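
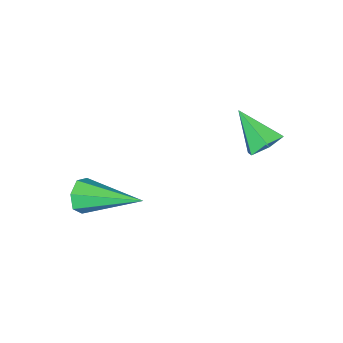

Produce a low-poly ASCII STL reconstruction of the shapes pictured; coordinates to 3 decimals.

solid 
facet normal 0.198 -0.931 -0.305
outer loop
vertex 2.466 -0.383 -1.341
vertex 2.163 -0.616 -0.827
vertex 1.922 -0.478 -1.404
endloop
endfacet
facet normal -0.000 0.553 -0.833
outer loop
vertex 2.466 -0.383 -1.341
vertex 1.922 -0.478 -1.404
vertex 1.737 1.376 -0.173
endloop
endfacet
facet normal 0.200 -0.931 -0.306
outer loop
vertex 1.922 -0.478 -1.404
vertex 2.163 -0.616 -0.827
vertex 1.56 -0.678 -1.033
endloop
endfacet
facet normal -0.759 0.306 -0.575
outer loop
vertex 1.922 -0.478 -1.404
vertex 1.56 -0.678 -1.033
vertex 1.737 1.376 -0.173
endloop
endfacet
facet normal 0.200 -0.931 -0.306
outer loop
vertex 1.56 -0.678 -1.033
vertex 2.163 -0.616 -0.827
vertex 1.652 -0.831 -0.507
endloop
endfacet
facet normal -0.984 0.011 0.175
outer loop
vertex 1.56 -0.678 -1.033
vertex 1.652 -0.831 -0.507
vertex 1.737 1.376 -0.173
endloop
endfacet
facet normal 0.200 -0.931 -0.306
outer loop
vertex 1.652 -0.831 -0.507
vertex 2.163 -0.616 -0.827
vertex 2.129 -0.822 -0.222
endloop
endfacet
facet normal -0.508 -0.110 0.854
outer loop
vertex 1.652 -0.831 -0.507
vertex 2.129 -0.822 -0.222
vertex 1.737 1.376 -0.173
endloop
endfacet
facet normal 0.198 -0.931 -0.306
outer loop
vertex 2.129 -0.822 -0.222
vertex 2.163 -0.616 -0.827
vertex 2.631 -0.659 -0.393
endloop
endfacet
facet normal 0.312 0.035 0.949
outer loop
vertex 2.129 -0.822 -0.222
vertex 2.631 -0.659 -0.393
vertex 1.737 1.376 -0.173
endloop
endfacet
facet normal 0.199 -0.931 -0.307
outer loop
vertex 2.631 -0.659 -0.393
vertex 2.163 -0.616 -0.827
vertex 2.781 -0.463 -0.891
endloop
endfacet
facet normal 0.858 0.335 0.390
outer loop
vertex 2.631 -0.659 -0.393
vertex 2.781 -0.463 -0.891
vertex 1.737 1.376 -0.173
endloop
endfacet
facet normal 0.199 -0.931 -0.305
outer loop
vertex 2.781 -0.463 -0.891
vertex 2.163 -0.616 -0.827
vertex 2.466 -0.383 -1.341
endloop
endfacet
facet normal 0.719 0.566 -0.403
outer loop
vertex 2.781 -0.463 -0.891
vertex 2.466 -0.383 -1.341
vertex 1.737 1.376 -0.173
endloop
endfacet
facet normal 0.036 0.718 -0.695
outer loop
vertex -0.779 4.073 2.079
vertex -1.144 3.7 1.675
vertex -1.437 4.119 2.092
endloop
endfacet
facet normal 0.045 0.383 0.923
outer loop
vertex -0.779 4.073 2.079
vertex -1.437 4.119 2.092
vertex -1.196 2.66 2.685
endloop
endfacet
facet normal 0.036 0.718 -0.695
outer loop
vertex -1.437 4.119 2.092
vertex -1.144 3.7 1.675
vertex -1.802 3.746 1.688
endloop
endfacet
facet normal -0.788 0.116 0.605
outer loop
vertex -1.437 4.119 2.092
vertex -1.802 3.746 1.688
vertex -1.196 2.66 2.685
endloop
endfacet
facet normal 0.036 0.716 -0.697
outer loop
vertex -1.802 3.746 1.688
vertex -1.144 3.7 1.675
vertex -1.509 3.326 1.272
endloop
endfacet
facet normal -0.846 -0.529 -0.062
outer loop
vertex -1.802 3.746 1.688
vertex -1.509 3.326 1.272
vertex -1.196 2.66 2.685
endloop
endfacet
facet normal 0.036 0.716 -0.697
outer loop
vertex -1.509 3.326 1.272
vertex -1.144 3.7 1.675
vertex -0.85 3.28 1.259
endloop
endfacet
facet normal -0.072 -0.908 -0.412
outer loop
vertex -1.509 3.326 1.272
vertex -0.85 3.28 1.259
vertex -1.196 2.66 2.685
endloop
endfacet
facet normal 0.036 0.716 -0.697
outer loop
vertex -0.85 3.28 1.259
vertex -1.144 3.7 1.675
vertex -0.485 3.654 1.662
endloop
endfacet
facet normal 0.761 -0.642 -0.094
outer loop
vertex -0.85 3.28 1.259
vertex -0.485 3.654 1.662
vertex -1.196 2.66 2.685
endloop
endfacet
facet normal 0.036 0.718 -0.695
outer loop
vertex -0.485 3.654 1.662
vertex -1.144 3.7 1.675
vertex -0.779 4.073 2.079
endloop
endfacet
facet normal 0.819 0.004 0.573
outer loop
vertex -0.485 3.654 1.662
vertex -0.779 4.073 2.079
vertex -1.196 2.66 2.685
endloop
endfacet

endsolid


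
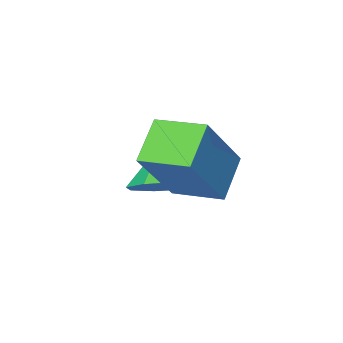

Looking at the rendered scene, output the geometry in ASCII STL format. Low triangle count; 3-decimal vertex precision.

solid 
facet normal 0.321 0.609 -0.725
outer loop
vertex 3.141 -2.991 0.354
vertex 2.618 -2.294 0.708
vertex 3.498 -2.599 0.841
endloop
endfacet
facet normal 0.493 -0.818 0.297
outer loop
vertex 3.141 -2.991 0.354
vertex 3.498 -2.599 0.841
vertex 2.202 -3.086 1.652
endloop
endfacet
facet normal 0.321 0.609 -0.725
outer loop
vertex 3.498 -2.599 0.841
vertex 2.618 -2.294 0.708
vertex 3.339 -2.028 1.25
endloop
endfacet
facet normal 0.588 -0.356 0.726
outer loop
vertex 3.498 -2.599 0.841
vertex 3.339 -2.028 1.25
vertex 2.202 -3.086 1.652
endloop
endfacet
facet normal 0.321 0.609 -0.725
outer loop
vertex 3.339 -2.028 1.25
vertex 2.618 -2.294 0.708
vertex 2.758 -1.614 1.341
endloop
endfacet
facet normal 0.234 0.116 0.965
outer loop
vertex 3.339 -2.028 1.25
vertex 2.758 -1.614 1.341
vertex 2.202 -3.086 1.652
endloop
endfacet
facet normal 0.320 0.609 -0.725
outer loop
vertex 2.758 -1.614 1.341
vertex 2.618 -2.294 0.708
vertex 2.095 -1.598 1.062
endloop
endfacet
facet normal -0.361 0.321 0.876
outer loop
vertex 2.758 -1.614 1.341
vertex 2.095 -1.598 1.062
vertex 2.202 -3.086 1.652
endloop
endfacet
facet normal 0.320 0.609 -0.726
outer loop
vertex 2.095 -1.598 1.062
vertex 2.618 -2.294 0.708
vertex 1.739 -1.99 0.576
endloop
endfacet
facet normal -0.849 0.141 0.509
outer loop
vertex 2.095 -1.598 1.062
vertex 1.739 -1.99 0.576
vertex 2.202 -3.086 1.652
endloop
endfacet
facet normal 0.320 0.609 -0.726
outer loop
vertex 1.739 -1.99 0.576
vertex 2.618 -2.294 0.708
vertex 1.897 -2.56 0.167
endloop
endfacet
facet normal -0.944 -0.320 0.081
outer loop
vertex 1.739 -1.99 0.576
vertex 1.897 -2.56 0.167
vertex 2.202 -3.086 1.652
endloop
endfacet
facet normal 0.320 0.609 -0.726
outer loop
vertex 1.897 -2.56 0.167
vertex 2.618 -2.294 0.708
vertex 2.478 -2.975 0.075
endloop
endfacet
facet normal -0.590 -0.791 -0.159
outer loop
vertex 1.897 -2.56 0.167
vertex 2.478 -2.975 0.075
vertex 2.202 -3.086 1.652
endloop
endfacet
facet normal 0.320 0.609 -0.726
outer loop
vertex 2.478 -2.975 0.075
vertex 2.618 -2.294 0.708
vertex 3.141 -2.991 0.354
endloop
endfacet
facet normal 0.005 -0.998 -0.069
outer loop
vertex 2.478 -2.975 0.075
vertex 3.141 -2.991 0.354
vertex 2.202 -3.086 1.652
endloop
endfacet
facet normal -0.506 0.846 0.166
outer loop
vertex 1.439 -0.741 2.231
vertex 2.607 -0.395 4.027
vertex 2.328 -0.07 1.524
endloop
endfacet
facet normal -0.538 -0.160 -0.828
outer loop
vertex 3.033 -1.245 1.293
vertex 1.439 -0.741 2.231
vertex 2.328 -0.07 1.524
endloop
endfacet
facet normal -0.507 0.846 0.166
outer loop
vertex 2.328 -0.07 1.524
vertex 2.607 -0.395 4.027
vertex 3.496 0.277 3.32
endloop
endfacet
facet normal 0.673 0.509 -0.536
outer loop
vertex 3.496 0.277 3.32
vertex 3.033 -1.245 1.293
vertex 2.328 -0.07 1.524
endloop
endfacet
facet normal -0.673 -0.509 0.536
outer loop
vertex 1.439 -0.741 2.231
vertex 3.312 -1.57 3.796
vertex 2.607 -0.395 4.027
endloop
endfacet
facet normal -0.538 -0.160 -0.828
outer loop
vertex 2.144 -1.917 2.0
vertex 1.439 -0.741 2.231
vertex 3.033 -1.245 1.293
endloop
endfacet
facet normal -0.673 -0.509 0.536
outer loop
vertex 2.144 -1.917 2.0
vertex 3.312 -1.57 3.796
vertex 1.439 -0.741 2.231
endloop
endfacet
facet normal 0.538 0.160 0.828
outer loop
vertex 2.607 -0.395 4.027
vertex 3.312 -1.57 3.796
vertex 3.496 0.277 3.32
endloop
endfacet
facet normal 0.673 0.509 -0.536
outer loop
vertex 4.201 -0.899 3.089
vertex 3.033 -1.245 1.293
vertex 3.496 0.277 3.32
endloop
endfacet
facet normal 0.538 0.160 0.828
outer loop
vertex 3.496 0.277 3.32
vertex 3.312 -1.57 3.796
vertex 4.201 -0.899 3.089
endloop
endfacet
facet normal 0.507 -0.846 -0.167
outer loop
vertex 4.201 -0.899 3.089
vertex 2.144 -1.917 2.0
vertex 3.033 -1.245 1.293
endloop
endfacet
facet normal 0.507 -0.846 -0.166
outer loop
vertex 3.312 -1.57 3.796
vertex 2.144 -1.917 2.0
vertex 4.201 -0.899 3.089
endloop
endfacet

endsolid


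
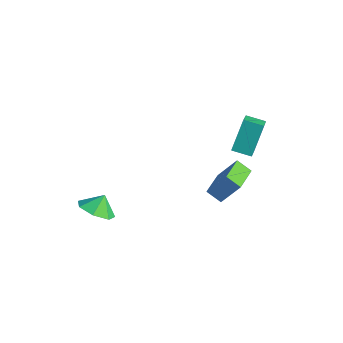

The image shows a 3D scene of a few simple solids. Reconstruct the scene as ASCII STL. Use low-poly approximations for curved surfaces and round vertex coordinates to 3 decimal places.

solid 
facet normal -0.838 -0.507 0.200
outer loop
vertex 1.027 2.141 2.749
vertex 0.104 3.258 1.714
vertex 1.347 1.024 1.258
endloop
endfacet
facet normal 0.518 -0.627 0.581
outer loop
vertex 2.236 1.562 1.046
vertex 1.027 2.141 2.749
vertex 1.347 1.024 1.258
endloop
endfacet
facet normal -0.838 -0.507 0.199
outer loop
vertex 1.347 1.024 1.258
vertex 0.104 3.258 1.714
vertex 0.425 2.141 0.223
endloop
endfacet
facet normal 0.170 -0.591 -0.789
outer loop
vertex 0.425 2.141 0.223
vertex 2.236 1.562 1.046
vertex 1.347 1.024 1.258
endloop
endfacet
facet normal -0.169 0.591 0.789
outer loop
vertex 1.027 2.141 2.749
vertex 0.993 3.796 1.502
vertex 0.104 3.258 1.714
endloop
endfacet
facet normal 0.519 -0.627 0.581
outer loop
vertex 1.915 2.679 2.537
vertex 1.027 2.141 2.749
vertex 2.236 1.562 1.046
endloop
endfacet
facet normal -0.170 0.591 0.789
outer loop
vertex 1.915 2.679 2.537
vertex 0.993 3.796 1.502
vertex 1.027 2.141 2.749
endloop
endfacet
facet normal -0.518 0.627 -0.581
outer loop
vertex 0.104 3.258 1.714
vertex 0.993 3.796 1.502
vertex 0.425 2.141 0.223
endloop
endfacet
facet normal 0.170 -0.591 -0.789
outer loop
vertex 1.313 2.679 0.011
vertex 2.236 1.562 1.046
vertex 0.425 2.141 0.223
endloop
endfacet
facet normal -0.519 0.627 -0.581
outer loop
vertex 0.425 2.141 0.223
vertex 0.993 3.796 1.502
vertex 1.313 2.679 0.011
endloop
endfacet
facet normal 0.838 0.508 -0.200
outer loop
vertex 1.313 2.679 0.011
vertex 1.915 2.679 2.537
vertex 2.236 1.562 1.046
endloop
endfacet
facet normal 0.838 0.507 -0.200
outer loop
vertex 0.993 3.796 1.502
vertex 1.915 2.679 2.537
vertex 1.313 2.679 0.011
endloop
endfacet
facet normal 0.017 -0.610 -0.792
outer loop
vertex -2.678 -3.179 -4.49
vertex -3.421 -3.807 -4.022
vertex -3.57 -2.961 -4.677
endloop
endfacet
facet normal 0.212 0.970 0.120
outer loop
vertex -2.678 -3.179 -4.49
vertex -3.57 -2.961 -4.677
vertex -3.439 -3.173 -3.198
endloop
endfacet
facet normal 0.017 -0.610 -0.792
outer loop
vertex -3.57 -2.961 -4.677
vertex -3.421 -3.807 -4.022
vertex -4.35 -3.381 -4.37
endloop
endfacet
facet normal -0.416 0.894 0.165
outer loop
vertex -3.57 -2.961 -4.677
vertex -4.35 -3.381 -4.37
vertex -3.439 -3.173 -3.198
endloop
endfacet
facet normal 0.017 -0.610 -0.792
outer loop
vertex -4.35 -3.381 -4.37
vertex -3.421 -3.807 -4.022
vertex -4.431 -4.121 -3.802
endloop
endfacet
facet normal -0.739 0.459 0.493
outer loop
vertex -4.35 -3.381 -4.37
vertex -4.431 -4.121 -3.802
vertex -3.439 -3.173 -3.198
endloop
endfacet
facet normal 0.017 -0.610 -0.792
outer loop
vertex -4.431 -4.121 -3.802
vertex -3.421 -3.807 -4.022
vertex -3.751 -4.626 -3.399
endloop
endfacet
facet normal -0.514 -0.008 0.858
outer loop
vertex -4.431 -4.121 -3.802
vertex -3.751 -4.626 -3.399
vertex -3.439 -3.173 -3.198
endloop
endfacet
facet normal 0.018 -0.610 -0.792
outer loop
vertex -3.751 -4.626 -3.399
vertex -3.421 -3.807 -4.022
vertex -2.823 -4.513 -3.465
endloop
endfacet
facet normal 0.089 -0.155 0.984
outer loop
vertex -3.751 -4.626 -3.399
vertex -2.823 -4.513 -3.465
vertex -3.439 -3.173 -3.198
endloop
endfacet
facet normal 0.017 -0.610 -0.792
outer loop
vertex -2.823 -4.513 -3.465
vertex -3.421 -3.807 -4.022
vertex -2.345 -3.869 -3.951
endloop
endfacet
facet normal 0.616 0.129 0.777
outer loop
vertex -2.823 -4.513 -3.465
vertex -2.345 -3.869 -3.951
vertex -3.439 -3.173 -3.198
endloop
endfacet
facet normal 0.017 -0.610 -0.792
outer loop
vertex -2.345 -3.869 -3.951
vertex -3.421 -3.807 -4.022
vertex -2.678 -3.179 -4.49
endloop
endfacet
facet normal 0.671 0.630 0.392
outer loop
vertex -2.345 -3.869 -3.951
vertex -2.678 -3.179 -4.49
vertex -3.439 -3.173 -3.198
endloop
endfacet
facet normal -0.785 -0.301 0.541
outer loop
vertex 1.08 0.968 -1.115
vertex 0.372 2.444 -1.321
vertex 0.294 0.387 -2.579
endloop
endfacet
facet normal 0.429 -0.895 0.125
outer loop
vertex 1.048 0.676 -3.099
vertex 1.08 0.968 -1.115
vertex 0.294 0.387 -2.579
endloop
endfacet
facet normal -0.785 -0.301 0.541
outer loop
vertex 0.294 0.387 -2.579
vertex 0.372 2.444 -1.321
vertex -0.414 1.863 -2.785
endloop
endfacet
facet normal -0.447 -0.330 -0.831
outer loop
vertex -0.414 1.863 -2.785
vertex 1.048 0.676 -3.099
vertex 0.294 0.387 -2.579
endloop
endfacet
facet normal 0.447 0.330 0.831
outer loop
vertex 1.08 0.968 -1.115
vertex 1.126 2.733 -1.841
vertex 0.372 2.444 -1.321
endloop
endfacet
facet normal 0.429 -0.895 0.125
outer loop
vertex 1.834 1.257 -1.635
vertex 1.08 0.968 -1.115
vertex 1.048 0.676 -3.099
endloop
endfacet
facet normal 0.447 0.330 0.831
outer loop
vertex 1.834 1.257 -1.635
vertex 1.126 2.733 -1.841
vertex 1.08 0.968 -1.115
endloop
endfacet
facet normal -0.429 0.895 -0.125
outer loop
vertex 0.372 2.444 -1.321
vertex 1.126 2.733 -1.841
vertex -0.414 1.863 -2.785
endloop
endfacet
facet normal -0.447 -0.330 -0.831
outer loop
vertex 0.34 2.152 -3.305
vertex 1.048 0.676 -3.099
vertex -0.414 1.863 -2.785
endloop
endfacet
facet normal -0.429 0.895 -0.125
outer loop
vertex -0.414 1.863 -2.785
vertex 1.126 2.733 -1.841
vertex 0.34 2.152 -3.305
endloop
endfacet
facet normal 0.785 0.301 -0.541
outer loop
vertex 0.34 2.152 -3.305
vertex 1.834 1.257 -1.635
vertex 1.048 0.676 -3.099
endloop
endfacet
facet normal 0.785 0.301 -0.541
outer loop
vertex 1.126 2.733 -1.841
vertex 1.834 1.257 -1.635
vertex 0.34 2.152 -3.305
endloop
endfacet

endsolid


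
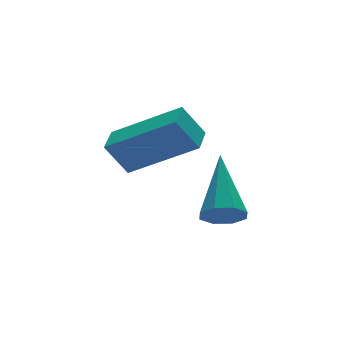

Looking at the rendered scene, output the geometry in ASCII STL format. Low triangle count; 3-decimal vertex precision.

solid 
facet normal -0.370 -0.713 -0.595
outer loop
vertex 1.392 -4.328 0.556
vertex 0.945 -3.931 0.358
vertex 1.528 -4.075 0.168
endloop
endfacet
facet normal 0.951 -0.261 0.163
outer loop
vertex 1.392 -4.328 0.556
vertex 1.528 -4.075 0.168
vertex 1.735 -2.409 1.622
endloop
endfacet
facet normal -0.370 -0.716 -0.592
outer loop
vertex 1.528 -4.075 0.168
vertex 0.945 -3.931 0.358
vertex 1.321 -3.739 -0.109
endloop
endfacet
facet normal 0.892 0.229 -0.389
outer loop
vertex 1.528 -4.075 0.168
vertex 1.321 -3.739 -0.109
vertex 1.735 -2.409 1.622
endloop
endfacet
facet normal -0.372 -0.714 -0.593
outer loop
vertex 1.321 -3.739 -0.109
vertex 0.945 -3.931 0.358
vertex 0.894 -3.514 -0.112
endloop
endfacet
facet normal 0.369 0.692 -0.620
outer loop
vertex 1.321 -3.739 -0.109
vertex 0.894 -3.514 -0.112
vertex 1.735 -2.409 1.622
endloop
endfacet
facet normal -0.372 -0.714 -0.593
outer loop
vertex 0.894 -3.514 -0.112
vertex 0.945 -3.931 0.358
vertex 0.497 -3.534 0.161
endloop
endfacet
facet normal -0.316 0.862 -0.396
outer loop
vertex 0.894 -3.514 -0.112
vertex 0.497 -3.534 0.161
vertex 1.735 -2.409 1.622
endloop
endfacet
facet normal -0.372 -0.714 -0.593
outer loop
vertex 0.497 -3.534 0.161
vertex 0.945 -3.931 0.358
vertex 0.362 -3.786 0.549
endloop
endfacet
facet normal -0.756 0.637 0.150
outer loop
vertex 0.497 -3.534 0.161
vertex 0.362 -3.786 0.549
vertex 1.735 -2.409 1.622
endloop
endfacet
facet normal -0.372 -0.714 -0.594
outer loop
vertex 0.362 -3.786 0.549
vertex 0.945 -3.931 0.358
vertex 0.568 -4.123 0.825
endloop
endfacet
facet normal -0.697 0.148 0.701
outer loop
vertex 0.362 -3.786 0.549
vertex 0.568 -4.123 0.825
vertex 1.735 -2.409 1.622
endloop
endfacet
facet normal -0.371 -0.715 -0.593
outer loop
vertex 0.568 -4.123 0.825
vertex 0.945 -3.931 0.358
vertex 0.995 -4.347 0.828
endloop
endfacet
facet normal -0.172 -0.316 0.933
outer loop
vertex 0.568 -4.123 0.825
vertex 0.995 -4.347 0.828
vertex 1.735 -2.409 1.622
endloop
endfacet
facet normal -0.372 -0.714 -0.593
outer loop
vertex 0.995 -4.347 0.828
vertex 0.945 -3.931 0.358
vertex 1.392 -4.328 0.556
endloop
endfacet
facet normal 0.510 -0.486 0.710
outer loop
vertex 0.995 -4.347 0.828
vertex 1.392 -4.328 0.556
vertex 1.735 -2.409 1.622
endloop
endfacet
facet normal -0.610 0.597 -0.520
outer loop
vertex -1.624 -2.58 2.782
vertex -1.088 -1.93 2.899
vertex -1.115 -2.838 1.889
endloop
endfacet
facet normal -0.629 -0.765 -0.138
outer loop
vertex 0.168 -4.09 2.981
vertex -1.624 -2.58 2.782
vertex -1.115 -2.838 1.889
endloop
endfacet
facet normal -0.612 0.596 -0.520
outer loop
vertex -1.115 -2.838 1.889
vertex -1.088 -1.93 2.899
vertex -0.58 -2.188 2.005
endloop
endfacet
facet normal 0.479 -0.244 -0.843
outer loop
vertex -0.58 -2.188 2.005
vertex 0.168 -4.09 2.981
vertex -1.115 -2.838 1.889
endloop
endfacet
facet normal -0.480 0.244 0.843
outer loop
vertex -1.624 -2.58 2.782
vertex 0.195 -3.182 3.991
vertex -1.088 -1.93 2.899
endloop
endfacet
facet normal -0.629 -0.765 -0.137
outer loop
vertex -0.34 -3.832 3.875
vertex -1.624 -2.58 2.782
vertex 0.168 -4.09 2.981
endloop
endfacet
facet normal -0.479 0.244 0.843
outer loop
vertex -0.34 -3.832 3.875
vertex 0.195 -3.182 3.991
vertex -1.624 -2.58 2.782
endloop
endfacet
facet normal 0.630 0.765 0.137
outer loop
vertex -1.088 -1.93 2.899
vertex 0.195 -3.182 3.991
vertex -0.58 -2.188 2.005
endloop
endfacet
facet normal 0.480 -0.244 -0.843
outer loop
vertex 0.704 -3.44 3.098
vertex 0.168 -4.09 2.981
vertex -0.58 -2.188 2.005
endloop
endfacet
facet normal 0.629 0.765 0.137
outer loop
vertex -0.58 -2.188 2.005
vertex 0.195 -3.182 3.991
vertex 0.704 -3.44 3.098
endloop
endfacet
facet normal 0.611 -0.597 0.520
outer loop
vertex 0.704 -3.44 3.098
vertex -0.34 -3.832 3.875
vertex 0.168 -4.09 2.981
endloop
endfacet
facet normal 0.611 -0.596 0.521
outer loop
vertex 0.195 -3.182 3.991
vertex -0.34 -3.832 3.875
vertex 0.704 -3.44 3.098
endloop
endfacet

endsolid


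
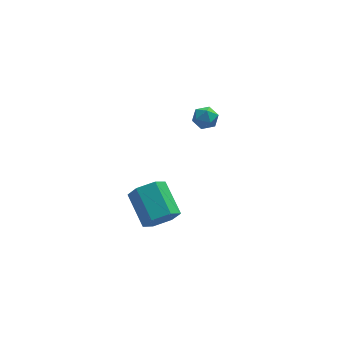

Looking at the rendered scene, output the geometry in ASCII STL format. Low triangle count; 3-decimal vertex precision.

solid 
facet normal -0.744 0.668 -0.011
outer loop
vertex 2.638 3.337 2.676
vertex 2.162 2.806 2.62
vertex 2.363 3.04 3.265
endloop
endfacet
facet normal -0.191 0.909 0.370
outer loop
vertex 2.638 3.337 2.676
vertex 2.363 3.04 3.265
vertex 3.06 3.198 3.236
endloop
endfacet
facet normal 0.381 0.923 -0.058
outer loop
vertex 2.638 3.337 2.676
vertex 3.06 3.198 3.236
vertex 3.29 3.061 2.573
endloop
endfacet
facet normal 0.181 0.689 -0.702
outer loop
vertex 2.638 3.337 2.676
vertex 3.29 3.061 2.573
vertex 2.735 2.819 2.193
endloop
endfacet
facet normal -0.514 0.532 -0.673
outer loop
vertex 2.638 3.337 2.676
vertex 2.735 2.819 2.193
vertex 2.162 2.806 2.62
endloop
endfacet
facet normal -0.063 0.444 0.894
outer loop
vertex 3.06 3.198 3.236
vertex 2.363 3.04 3.265
vertex 2.845 2.581 3.527
endloop
endfacet
facet normal -0.959 0.053 0.280
outer loop
vertex 2.363 3.04 3.265
vertex 2.162 2.806 2.62
vertex 2.29 2.339 3.147
endloop
endfacet
facet normal -0.586 -0.169 -0.792
outer loop
vertex 2.162 2.806 2.62
vertex 2.735 2.819 2.193
vertex 2.52 2.202 2.484
endloop
endfacet
facet normal 0.537 0.085 -0.839
outer loop
vertex 2.735 2.819 2.193
vertex 3.29 3.061 2.573
vertex 3.217 2.36 2.455
endloop
endfacet
facet normal 0.862 0.465 0.203
outer loop
vertex 3.29 3.061 2.573
vertex 3.06 3.198 3.236
vertex 3.418 2.594 3.1
endloop
endfacet
facet normal -0.181 -0.689 0.702
outer loop
vertex 2.942 2.063 3.044
vertex 2.845 2.581 3.527
vertex 2.29 2.339 3.147
endloop
endfacet
facet normal -0.381 -0.923 0.058
outer loop
vertex 2.942 2.063 3.044
vertex 2.29 2.339 3.147
vertex 2.52 2.202 2.484
endloop
endfacet
facet normal 0.191 -0.909 -0.370
outer loop
vertex 2.942 2.063 3.044
vertex 2.52 2.202 2.484
vertex 3.217 2.36 2.455
endloop
endfacet
facet normal 0.744 -0.668 0.011
outer loop
vertex 2.942 2.063 3.044
vertex 3.217 2.36 2.455
vertex 3.418 2.594 3.1
endloop
endfacet
facet normal 0.514 -0.532 0.673
outer loop
vertex 2.942 2.063 3.044
vertex 3.418 2.594 3.1
vertex 2.845 2.581 3.527
endloop
endfacet
facet normal -0.537 -0.085 0.839
outer loop
vertex 2.29 2.339 3.147
vertex 2.845 2.581 3.527
vertex 2.363 3.04 3.265
endloop
endfacet
facet normal -0.862 -0.465 -0.203
outer loop
vertex 2.52 2.202 2.484
vertex 2.29 2.339 3.147
vertex 2.162 2.806 2.62
endloop
endfacet
facet normal 0.063 -0.444 -0.894
outer loop
vertex 3.217 2.36 2.455
vertex 2.52 2.202 2.484
vertex 2.735 2.819 2.193
endloop
endfacet
facet normal 0.959 -0.053 -0.280
outer loop
vertex 3.418 2.594 3.1
vertex 3.217 2.36 2.455
vertex 3.29 3.061 2.573
endloop
endfacet
facet normal 0.586 0.169 0.792
outer loop
vertex 2.845 2.581 3.527
vertex 3.418 2.594 3.1
vertex 3.06 3.198 3.236
endloop
endfacet
facet normal 0.264 -0.837 -0.479
outer loop
vertex 0.13 -4.364 2.777
vertex -0.232 -4.027 1.989
vertex 0.66 -3.865 2.198
endloop
endfacet
facet normal 0.778 -0.109 0.619
outer loop
vertex 0.13 -4.364 2.777
vertex 0.66 -3.865 2.198
vertex -0.366 -2.79 3.678
endloop
endfacet
facet normal 0.778 -0.109 0.619
outer loop
vertex -0.366 -2.79 3.678
vertex 0.66 -3.865 2.198
vertex 0.164 -2.291 3.099
endloop
endfacet
facet normal -0.264 0.837 0.480
outer loop
vertex -0.366 -2.79 3.678
vertex 0.164 -2.291 3.099
vertex -0.728 -2.453 2.891
endloop
endfacet
facet normal 0.264 -0.837 -0.479
outer loop
vertex 0.66 -3.865 2.198
vertex -0.232 -4.027 1.989
vertex 0.298 -3.528 1.41
endloop
endfacet
facet normal 0.883 0.410 -0.230
outer loop
vertex 0.66 -3.865 2.198
vertex 0.298 -3.528 1.41
vertex 0.164 -2.291 3.099
endloop
endfacet
facet normal 0.882 0.411 -0.231
outer loop
vertex 0.164 -2.291 3.099
vertex 0.298 -3.528 1.41
vertex -0.199 -1.954 2.311
endloop
endfacet
facet normal -0.264 0.837 0.479
outer loop
vertex 0.164 -2.291 3.099
vertex -0.199 -1.954 2.311
vertex -0.728 -2.453 2.891
endloop
endfacet
facet normal 0.264 -0.837 -0.480
outer loop
vertex 0.298 -3.528 1.41
vertex -0.232 -4.027 1.989
vertex -0.594 -3.69 1.202
endloop
endfacet
facet normal 0.104 0.519 -0.849
outer loop
vertex 0.298 -3.528 1.41
vertex -0.594 -3.69 1.202
vertex -0.199 -1.954 2.311
endloop
endfacet
facet normal 0.104 0.519 -0.849
outer loop
vertex -0.199 -1.954 2.311
vertex -0.594 -3.69 1.202
vertex -1.09 -2.116 2.103
endloop
endfacet
facet normal -0.264 0.837 0.479
outer loop
vertex -0.199 -1.954 2.311
vertex -1.09 -2.116 2.103
vertex -0.728 -2.453 2.891
endloop
endfacet
facet normal 0.264 -0.837 -0.480
outer loop
vertex -0.594 -3.69 1.202
vertex -0.232 -4.027 1.989
vertex -1.124 -4.189 1.781
endloop
endfacet
facet normal -0.778 0.109 -0.619
outer loop
vertex -0.594 -3.69 1.202
vertex -1.124 -4.189 1.781
vertex -1.09 -2.116 2.103
endloop
endfacet
facet normal -0.778 0.109 -0.619
outer loop
vertex -1.09 -2.116 2.103
vertex -1.124 -4.189 1.781
vertex -1.62 -2.615 2.682
endloop
endfacet
facet normal -0.264 0.837 0.479
outer loop
vertex -1.09 -2.116 2.103
vertex -1.62 -2.615 2.682
vertex -0.728 -2.453 2.891
endloop
endfacet
facet normal 0.264 -0.837 -0.479
outer loop
vertex -1.124 -4.189 1.781
vertex -0.232 -4.027 1.989
vertex -0.761 -4.526 2.569
endloop
endfacet
facet normal -0.882 -0.410 0.231
outer loop
vertex -1.124 -4.189 1.781
vertex -0.761 -4.526 2.569
vertex -1.62 -2.615 2.682
endloop
endfacet
facet normal -0.882 -0.410 0.230
outer loop
vertex -1.62 -2.615 2.682
vertex -0.761 -4.526 2.569
vertex -1.258 -2.952 3.47
endloop
endfacet
facet normal -0.264 0.837 0.479
outer loop
vertex -1.62 -2.615 2.682
vertex -1.258 -2.952 3.47
vertex -0.728 -2.453 2.891
endloop
endfacet
facet normal 0.264 -0.837 -0.479
outer loop
vertex -0.761 -4.526 2.569
vertex -0.232 -4.027 1.989
vertex 0.13 -4.364 2.777
endloop
endfacet
facet normal -0.104 -0.519 0.849
outer loop
vertex -0.761 -4.526 2.569
vertex 0.13 -4.364 2.777
vertex -1.258 -2.952 3.47
endloop
endfacet
facet normal -0.104 -0.519 0.849
outer loop
vertex -1.258 -2.952 3.47
vertex 0.13 -4.364 2.777
vertex -0.366 -2.79 3.678
endloop
endfacet
facet normal -0.264 0.837 0.480
outer loop
vertex -1.258 -2.952 3.47
vertex -0.366 -2.79 3.678
vertex -0.728 -2.453 2.891
endloop
endfacet

endsolid


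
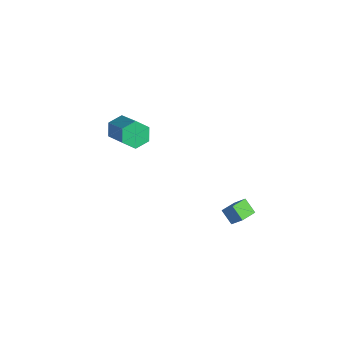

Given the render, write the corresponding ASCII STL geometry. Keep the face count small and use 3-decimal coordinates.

solid 
facet normal -0.781 -0.060 0.622
outer loop
vertex 2.855 1.461 0.858
vertex 2.734 2.3 0.787
vertex 2.253 1.309 0.087
endloop
endfacet
facet normal 0.141 -0.986 0.084
outer loop
vertex 2.926 1.36 -0.447
vertex 2.855 1.461 0.858
vertex 2.253 1.309 0.087
endloop
endfacet
facet normal -0.782 -0.059 0.621
outer loop
vertex 2.253 1.309 0.087
vertex 2.734 2.3 0.787
vertex 2.133 2.148 0.016
endloop
endfacet
facet normal -0.607 -0.153 -0.780
outer loop
vertex 2.133 2.148 0.016
vertex 2.926 1.36 -0.447
vertex 2.253 1.309 0.087
endloop
endfacet
facet normal 0.607 0.154 0.780
outer loop
vertex 2.855 1.461 0.858
vertex 3.407 2.351 0.253
vertex 2.734 2.3 0.787
endloop
endfacet
facet normal 0.142 -0.986 0.084
outer loop
vertex 3.527 1.512 0.324
vertex 2.855 1.461 0.858
vertex 2.926 1.36 -0.447
endloop
endfacet
facet normal 0.608 0.153 0.779
outer loop
vertex 3.527 1.512 0.324
vertex 3.407 2.351 0.253
vertex 2.855 1.461 0.858
endloop
endfacet
facet normal -0.142 0.986 -0.084
outer loop
vertex 2.734 2.3 0.787
vertex 3.407 2.351 0.253
vertex 2.133 2.148 0.016
endloop
endfacet
facet normal -0.608 -0.154 -0.779
outer loop
vertex 2.805 2.199 -0.518
vertex 2.926 1.36 -0.447
vertex 2.133 2.148 0.016
endloop
endfacet
facet normal -0.142 0.986 -0.084
outer loop
vertex 2.133 2.148 0.016
vertex 3.407 2.351 0.253
vertex 2.805 2.199 -0.518
endloop
endfacet
facet normal 0.781 0.060 -0.621
outer loop
vertex 2.805 2.199 -0.518
vertex 3.527 1.512 0.324
vertex 2.926 1.36 -0.447
endloop
endfacet
facet normal 0.781 0.059 -0.622
outer loop
vertex 3.407 2.351 0.253
vertex 3.527 1.512 0.324
vertex 2.805 2.199 -0.518
endloop
endfacet
facet normal -0.816 0.179 -0.550
outer loop
vertex -3.459 0.517 1.722
vertex -3.862 0.052 2.168
vertex -3.813 0.792 2.336
endloop
endfacet
facet normal 0.343 0.915 -0.212
outer loop
vertex -3.459 0.517 1.722
vertex -3.813 0.792 2.336
vertex -1.795 0.153 2.846
endloop
endfacet
facet normal 0.343 0.915 -0.211
outer loop
vertex -1.795 0.153 2.846
vertex -3.813 0.792 2.336
vertex -2.15 0.428 3.46
endloop
endfacet
facet normal 0.815 -0.178 0.551
outer loop
vertex -1.795 0.153 2.846
vertex -2.15 0.428 3.46
vertex -2.198 -0.312 3.292
endloop
endfacet
facet normal -0.816 0.179 -0.550
outer loop
vertex -3.813 0.792 2.336
vertex -3.862 0.052 2.168
vertex -4.216 0.326 2.782
endloop
endfacet
facet normal -0.233 0.770 0.594
outer loop
vertex -3.813 0.792 2.336
vertex -4.216 0.326 2.782
vertex -2.15 0.428 3.46
endloop
endfacet
facet normal -0.233 0.769 0.595
outer loop
vertex -2.15 0.428 3.46
vertex -4.216 0.326 2.782
vertex -2.553 -0.038 3.905
endloop
endfacet
facet normal 0.815 -0.178 0.552
outer loop
vertex -2.15 0.428 3.46
vertex -2.553 -0.038 3.905
vertex -2.198 -0.312 3.292
endloop
endfacet
facet normal -0.816 0.179 -0.550
outer loop
vertex -4.216 0.326 2.782
vertex -3.862 0.052 2.168
vertex -4.265 -0.413 2.614
endloop
endfacet
facet normal -0.575 -0.145 0.805
outer loop
vertex -4.216 0.326 2.782
vertex -4.265 -0.413 2.614
vertex -2.553 -0.038 3.905
endloop
endfacet
facet normal -0.575 -0.145 0.805
outer loop
vertex -2.553 -0.038 3.905
vertex -4.265 -0.413 2.614
vertex -2.601 -0.777 3.738
endloop
endfacet
facet normal 0.815 -0.178 0.551
outer loop
vertex -2.553 -0.038 3.905
vertex -2.601 -0.777 3.738
vertex -2.198 -0.312 3.292
endloop
endfacet
facet normal -0.815 0.178 -0.551
outer loop
vertex -4.265 -0.413 2.614
vertex -3.862 0.052 2.168
vertex -3.91 -0.688 2.0
endloop
endfacet
facet normal -0.343 -0.915 0.212
outer loop
vertex -4.265 -0.413 2.614
vertex -3.91 -0.688 2.0
vertex -2.601 -0.777 3.738
endloop
endfacet
facet normal -0.343 -0.915 0.212
outer loop
vertex -2.601 -0.777 3.738
vertex -3.91 -0.688 2.0
vertex -2.247 -1.052 3.124
endloop
endfacet
facet normal 0.816 -0.179 0.550
outer loop
vertex -2.601 -0.777 3.738
vertex -2.247 -1.052 3.124
vertex -2.198 -0.312 3.292
endloop
endfacet
facet normal -0.815 0.178 -0.552
outer loop
vertex -3.91 -0.688 2.0
vertex -3.862 0.052 2.168
vertex -3.507 -0.222 1.555
endloop
endfacet
facet normal 0.233 -0.770 -0.594
outer loop
vertex -3.91 -0.688 2.0
vertex -3.507 -0.222 1.555
vertex -2.247 -1.052 3.124
endloop
endfacet
facet normal 0.233 -0.770 -0.594
outer loop
vertex -2.247 -1.052 3.124
vertex -3.507 -0.222 1.555
vertex -1.844 -0.586 2.678
endloop
endfacet
facet normal 0.816 -0.179 0.550
outer loop
vertex -2.247 -1.052 3.124
vertex -1.844 -0.586 2.678
vertex -2.198 -0.312 3.292
endloop
endfacet
facet normal -0.815 0.178 -0.551
outer loop
vertex -3.507 -0.222 1.555
vertex -3.862 0.052 2.168
vertex -3.459 0.517 1.722
endloop
endfacet
facet normal 0.575 0.145 -0.805
outer loop
vertex -3.507 -0.222 1.555
vertex -3.459 0.517 1.722
vertex -1.844 -0.586 2.678
endloop
endfacet
facet normal 0.575 0.145 -0.805
outer loop
vertex -1.844 -0.586 2.678
vertex -3.459 0.517 1.722
vertex -1.795 0.153 2.846
endloop
endfacet
facet normal 0.816 -0.179 0.550
outer loop
vertex -1.844 -0.586 2.678
vertex -1.795 0.153 2.846
vertex -2.198 -0.312 3.292
endloop
endfacet

endsolid


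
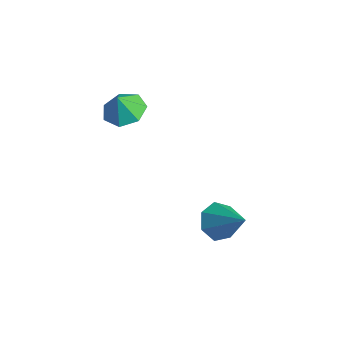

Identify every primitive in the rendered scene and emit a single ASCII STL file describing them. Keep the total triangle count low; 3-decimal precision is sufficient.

solid 
facet normal 0.034 0.302 -0.953
outer loop
vertex -2.293 0.535 1.095
vertex -3.252 0.58 1.075
vertex -2.625 1.267 1.315
endloop
endfacet
facet normal 0.689 0.096 0.719
outer loop
vertex -2.293 0.535 1.095
vertex -2.625 1.267 1.315
vertex -3.288 0.26 2.085
endloop
endfacet
facet normal 0.034 0.302 -0.953
outer loop
vertex -2.625 1.267 1.315
vertex -3.252 0.58 1.075
vertex -3.429 1.481 1.354
endloop
endfacet
facet normal 0.179 0.521 0.835
outer loop
vertex -2.625 1.267 1.315
vertex -3.429 1.481 1.354
vertex -3.288 0.26 2.085
endloop
endfacet
facet normal 0.034 0.302 -0.953
outer loop
vertex -3.429 1.481 1.354
vertex -3.252 0.58 1.075
vertex -4.1 1.017 1.183
endloop
endfacet
facet normal -0.481 0.409 0.776
outer loop
vertex -3.429 1.481 1.354
vertex -4.1 1.017 1.183
vertex -3.288 0.26 2.085
endloop
endfacet
facet normal 0.034 0.301 -0.953
outer loop
vertex -4.1 1.017 1.183
vertex -3.252 0.58 1.075
vertex -4.132 0.224 0.931
endloop
endfacet
facet normal -0.795 -0.154 0.586
outer loop
vertex -4.1 1.017 1.183
vertex -4.132 0.224 0.931
vertex -3.288 0.26 2.085
endloop
endfacet
facet normal 0.034 0.302 -0.953
outer loop
vertex -4.132 0.224 0.931
vertex -3.252 0.58 1.075
vertex -3.501 -0.301 0.787
endloop
endfacet
facet normal -0.527 -0.745 0.409
outer loop
vertex -4.132 0.224 0.931
vertex -3.501 -0.301 0.787
vertex -3.288 0.26 2.085
endloop
endfacet
facet normal 0.034 0.302 -0.953
outer loop
vertex -3.501 -0.301 0.787
vertex -3.252 0.58 1.075
vertex -2.683 -0.163 0.86
endloop
endfacet
facet normal 0.121 -0.918 0.377
outer loop
vertex -3.501 -0.301 0.787
vertex -2.683 -0.163 0.86
vertex -3.288 0.26 2.085
endloop
endfacet
facet normal 0.034 0.302 -0.953
outer loop
vertex -2.683 -0.163 0.86
vertex -3.252 0.58 1.075
vertex -2.293 0.535 1.095
endloop
endfacet
facet normal 0.663 -0.544 0.515
outer loop
vertex -2.683 -0.163 0.86
vertex -2.293 0.535 1.095
vertex -3.288 0.26 2.085
endloop
endfacet
facet normal -0.744 -0.071 -0.665
outer loop
vertex 1.695 1.11 -4.388
vertex 1.219 1.762 -3.925
vertex 1.829 1.872 -4.619
endloop
endfacet
facet normal 0.890 -0.268 -0.370
outer loop
vertex 1.695 1.11 -4.388
vertex 1.829 1.872 -4.619
vertex 2.661 1.898 -2.635
endloop
endfacet
facet normal -0.744 -0.070 -0.665
outer loop
vertex 1.829 1.872 -4.619
vertex 1.219 1.762 -3.925
vertex 1.504 2.551 -4.327
endloop
endfacet
facet normal 0.785 0.520 -0.336
outer loop
vertex 1.829 1.872 -4.619
vertex 1.504 2.551 -4.327
vertex 2.661 1.898 -2.635
endloop
endfacet
facet normal -0.743 -0.071 -0.666
outer loop
vertex 1.504 2.551 -4.327
vertex 1.219 1.762 -3.925
vertex 0.964 2.635 -3.733
endloop
endfacet
facet normal 0.311 0.939 0.150
outer loop
vertex 1.504 2.551 -4.327
vertex 0.964 2.635 -3.733
vertex 2.661 1.898 -2.635
endloop
endfacet
facet normal -0.743 -0.071 -0.665
outer loop
vertex 0.964 2.635 -3.733
vertex 1.219 1.762 -3.925
vertex 0.616 2.062 -3.283
endloop
endfacet
facet normal -0.174 0.671 0.720
outer loop
vertex 0.964 2.635 -3.733
vertex 0.616 2.062 -3.283
vertex 2.661 1.898 -2.635
endloop
endfacet
facet normal -0.743 -0.070 -0.665
outer loop
vertex 0.616 2.062 -3.283
vertex 1.219 1.762 -3.925
vertex 0.722 1.263 -3.317
endloop
endfacet
facet normal -0.307 -0.081 0.948
outer loop
vertex 0.616 2.062 -3.283
vertex 0.722 1.263 -3.317
vertex 2.661 1.898 -2.635
endloop
endfacet
facet normal -0.743 -0.070 -0.665
outer loop
vertex 0.722 1.263 -3.317
vertex 1.219 1.762 -3.925
vertex 1.202 0.839 -3.809
endloop
endfacet
facet normal 0.014 -0.751 0.660
outer loop
vertex 0.722 1.263 -3.317
vertex 1.202 0.839 -3.809
vertex 2.661 1.898 -2.635
endloop
endfacet
facet normal -0.743 -0.070 -0.665
outer loop
vertex 1.202 0.839 -3.809
vertex 1.219 1.762 -3.925
vertex 1.695 1.11 -4.388
endloop
endfacet
facet normal 0.546 -0.835 0.074
outer loop
vertex 1.202 0.839 -3.809
vertex 1.695 1.11 -4.388
vertex 2.661 1.898 -2.635
endloop
endfacet

endsolid


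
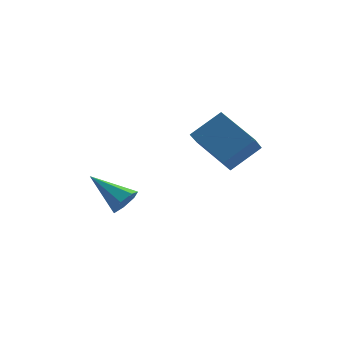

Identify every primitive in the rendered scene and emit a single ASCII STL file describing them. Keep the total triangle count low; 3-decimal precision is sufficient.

solid 
facet normal -0.560 0.712 0.424
outer loop
vertex 1.956 -2.003 3.616
vertex 3.328 -1.54 4.651
vertex 2.365 -1.122 2.678
endloop
endfacet
facet normal -0.771 -0.261 -0.581
outer loop
vertex 3.592 -2.68 1.749
vertex 1.956 -2.003 3.616
vertex 2.365 -1.122 2.678
endloop
endfacet
facet normal -0.560 0.712 0.424
outer loop
vertex 2.365 -1.122 2.678
vertex 3.328 -1.54 4.651
vertex 3.738 -0.659 3.713
endloop
endfacet
facet normal 0.303 0.653 -0.694
outer loop
vertex 3.738 -0.659 3.713
vertex 3.592 -2.68 1.749
vertex 2.365 -1.122 2.678
endloop
endfacet
facet normal -0.303 -0.653 0.694
outer loop
vertex 1.956 -2.003 3.616
vertex 4.555 -3.098 3.722
vertex 3.328 -1.54 4.651
endloop
endfacet
facet normal -0.771 -0.260 -0.581
outer loop
vertex 3.182 -3.561 2.687
vertex 1.956 -2.003 3.616
vertex 3.592 -2.68 1.749
endloop
endfacet
facet normal -0.303 -0.653 0.694
outer loop
vertex 3.182 -3.561 2.687
vertex 4.555 -3.098 3.722
vertex 1.956 -2.003 3.616
endloop
endfacet
facet normal 0.771 0.260 0.581
outer loop
vertex 3.328 -1.54 4.651
vertex 4.555 -3.098 3.722
vertex 3.738 -0.659 3.713
endloop
endfacet
facet normal 0.303 0.653 -0.694
outer loop
vertex 4.964 -2.217 2.784
vertex 3.592 -2.68 1.749
vertex 3.738 -0.659 3.713
endloop
endfacet
facet normal 0.771 0.260 0.581
outer loop
vertex 3.738 -0.659 3.713
vertex 4.555 -3.098 3.722
vertex 4.964 -2.217 2.784
endloop
endfacet
facet normal 0.560 -0.712 -0.424
outer loop
vertex 4.964 -2.217 2.784
vertex 3.182 -3.561 2.687
vertex 3.592 -2.68 1.749
endloop
endfacet
facet normal 0.560 -0.712 -0.424
outer loop
vertex 4.555 -3.098 3.722
vertex 3.182 -3.561 2.687
vertex 4.964 -2.217 2.784
endloop
endfacet
facet normal 0.672 -0.537 -0.510
outer loop
vertex -0.115 -0.547 -0.52
vertex -0.698 -0.83 -0.99
vertex -0.25 -0.175 -1.09
endloop
endfacet
facet normal 0.460 0.789 0.406
outer loop
vertex -0.115 -0.547 -0.52
vertex -0.25 -0.175 -1.09
vertex -2.122 0.31 0.09
endloop
endfacet
facet normal 0.673 -0.538 -0.509
outer loop
vertex -0.25 -0.175 -1.09
vertex -0.698 -0.83 -0.99
vertex -0.721 -0.296 -1.585
endloop
endfacet
facet normal 0.063 0.954 -0.293
outer loop
vertex -0.25 -0.175 -1.09
vertex -0.721 -0.296 -1.585
vertex -2.122 0.31 0.09
endloop
endfacet
facet normal 0.672 -0.538 -0.509
outer loop
vertex -0.721 -0.296 -1.585
vertex -0.698 -0.83 -0.99
vertex -1.175 -0.819 -1.632
endloop
endfacet
facet normal -0.545 0.532 -0.648
outer loop
vertex -0.721 -0.296 -1.585
vertex -1.175 -0.819 -1.632
vertex -2.122 0.31 0.09
endloop
endfacet
facet normal 0.672 -0.538 -0.509
outer loop
vertex -1.175 -0.819 -1.632
vertex -0.698 -0.83 -0.99
vertex -1.269 -1.35 -1.195
endloop
endfacet
facet normal -0.906 -0.162 -0.392
outer loop
vertex -1.175 -0.819 -1.632
vertex -1.269 -1.35 -1.195
vertex -2.122 0.31 0.09
endloop
endfacet
facet normal 0.672 -0.537 -0.509
outer loop
vertex -1.269 -1.35 -1.195
vertex -0.698 -0.83 -0.99
vertex -0.933 -1.49 -0.604
endloop
endfacet
facet normal -0.747 -0.602 0.282
outer loop
vertex -1.269 -1.35 -1.195
vertex -0.933 -1.49 -0.604
vertex -2.122 0.31 0.09
endloop
endfacet
facet normal 0.672 -0.537 -0.510
outer loop
vertex -0.933 -1.49 -0.604
vertex -0.698 -0.83 -0.99
vertex -0.419 -1.132 -0.304
endloop
endfacet
facet normal -0.187 -0.459 0.869
outer loop
vertex -0.933 -1.49 -0.604
vertex -0.419 -1.132 -0.304
vertex -2.122 0.31 0.09
endloop
endfacet
facet normal 0.672 -0.537 -0.510
outer loop
vertex -0.419 -1.132 -0.304
vertex -0.698 -0.83 -0.99
vertex -0.115 -0.547 -0.52
endloop
endfacet
facet normal 0.349 0.160 0.923
outer loop
vertex -0.419 -1.132 -0.304
vertex -0.115 -0.547 -0.52
vertex -2.122 0.31 0.09
endloop
endfacet

endsolid


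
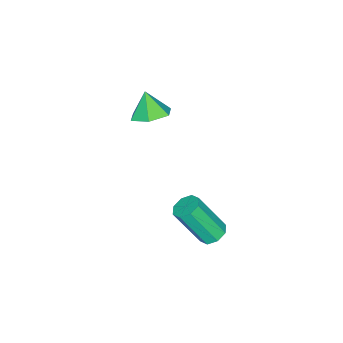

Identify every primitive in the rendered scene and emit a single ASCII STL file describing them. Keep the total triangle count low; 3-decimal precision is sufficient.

solid 
facet normal -0.202 0.490 -0.848
outer loop
vertex 3.561 2.594 2.337
vertex 3.153 2.178 2.194
vertex 3.143 2.697 2.496
endloop
endfacet
facet normal 0.360 0.842 0.401
outer loop
vertex 3.561 2.594 2.337
vertex 3.143 2.697 2.496
vertex 3.956 1.637 3.99
endloop
endfacet
facet normal 0.360 0.842 0.402
outer loop
vertex 3.956 1.637 3.99
vertex 3.143 2.697 2.496
vertex 3.537 1.74 4.149
endloop
endfacet
facet normal 0.201 -0.492 0.847
outer loop
vertex 3.956 1.637 3.99
vertex 3.537 1.74 4.149
vertex 3.547 1.222 3.846
endloop
endfacet
facet normal -0.201 0.490 -0.848
outer loop
vertex 3.143 2.697 2.496
vertex 3.153 2.178 2.194
vertex 2.73 2.496 2.478
endloop
endfacet
facet normal -0.390 0.754 0.529
outer loop
vertex 3.143 2.697 2.496
vertex 2.73 2.496 2.478
vertex 3.537 1.74 4.149
endloop
endfacet
facet normal -0.391 0.753 0.529
outer loop
vertex 3.537 1.74 4.149
vertex 2.73 2.496 2.478
vertex 3.125 1.539 4.131
endloop
endfacet
facet normal 0.203 -0.491 0.847
outer loop
vertex 3.537 1.74 4.149
vertex 3.125 1.539 4.131
vertex 3.547 1.222 3.846
endloop
endfacet
facet normal -0.202 0.489 -0.848
outer loop
vertex 2.73 2.496 2.478
vertex 3.153 2.178 2.194
vertex 2.565 2.109 2.294
endloop
endfacet
facet normal -0.911 0.223 0.347
outer loop
vertex 2.73 2.496 2.478
vertex 2.565 2.109 2.294
vertex 3.125 1.539 4.131
endloop
endfacet
facet normal -0.911 0.223 0.347
outer loop
vertex 3.125 1.539 4.131
vertex 2.565 2.109 2.294
vertex 2.96 1.152 3.946
endloop
endfacet
facet normal 0.203 -0.491 0.847
outer loop
vertex 3.125 1.539 4.131
vertex 2.96 1.152 3.946
vertex 3.547 1.222 3.846
endloop
endfacet
facet normal -0.202 0.493 -0.847
outer loop
vertex 2.565 2.109 2.294
vertex 3.153 2.178 2.194
vertex 2.744 1.763 2.05
endloop
endfacet
facet normal -0.898 -0.438 -0.039
outer loop
vertex 2.565 2.109 2.294
vertex 2.744 1.763 2.05
vertex 2.96 1.152 3.946
endloop
endfacet
facet normal -0.898 -0.438 -0.039
outer loop
vertex 2.96 1.152 3.946
vertex 2.744 1.763 2.05
vertex 3.139 0.806 3.703
endloop
endfacet
facet normal 0.203 -0.490 0.848
outer loop
vertex 2.96 1.152 3.946
vertex 3.139 0.806 3.703
vertex 3.547 1.222 3.846
endloop
endfacet
facet normal -0.201 0.492 -0.847
outer loop
vertex 2.744 1.763 2.05
vertex 3.153 2.178 2.194
vertex 3.163 1.66 1.891
endloop
endfacet
facet normal -0.359 -0.842 -0.402
outer loop
vertex 2.744 1.763 2.05
vertex 3.163 1.66 1.891
vertex 3.139 0.806 3.703
endloop
endfacet
facet normal -0.360 -0.842 -0.402
outer loop
vertex 3.139 0.806 3.703
vertex 3.163 1.66 1.891
vertex 3.557 0.703 3.544
endloop
endfacet
facet normal 0.202 -0.490 0.848
outer loop
vertex 3.139 0.806 3.703
vertex 3.557 0.703 3.544
vertex 3.547 1.222 3.846
endloop
endfacet
facet normal -0.203 0.491 -0.847
outer loop
vertex 3.163 1.66 1.891
vertex 3.153 2.178 2.194
vertex 3.575 1.861 1.909
endloop
endfacet
facet normal 0.391 -0.753 -0.529
outer loop
vertex 3.163 1.66 1.891
vertex 3.575 1.861 1.909
vertex 3.557 0.703 3.544
endloop
endfacet
facet normal 0.390 -0.754 -0.529
outer loop
vertex 3.557 0.703 3.544
vertex 3.575 1.861 1.909
vertex 3.97 0.904 3.562
endloop
endfacet
facet normal 0.201 -0.490 0.848
outer loop
vertex 3.557 0.703 3.544
vertex 3.97 0.904 3.562
vertex 3.547 1.222 3.846
endloop
endfacet
facet normal -0.203 0.491 -0.847
outer loop
vertex 3.575 1.861 1.909
vertex 3.153 2.178 2.194
vertex 3.74 2.248 2.094
endloop
endfacet
facet normal 0.911 -0.223 -0.347
outer loop
vertex 3.575 1.861 1.909
vertex 3.74 2.248 2.094
vertex 3.97 0.904 3.562
endloop
endfacet
facet normal 0.911 -0.223 -0.347
outer loop
vertex 3.97 0.904 3.562
vertex 3.74 2.248 2.094
vertex 4.135 1.291 3.746
endloop
endfacet
facet normal 0.202 -0.489 0.848
outer loop
vertex 3.97 0.904 3.562
vertex 4.135 1.291 3.746
vertex 3.547 1.222 3.846
endloop
endfacet
facet normal -0.203 0.490 -0.848
outer loop
vertex 3.74 2.248 2.094
vertex 3.153 2.178 2.194
vertex 3.561 2.594 2.337
endloop
endfacet
facet normal 0.898 0.438 0.039
outer loop
vertex 3.74 2.248 2.094
vertex 3.561 2.594 2.337
vertex 4.135 1.291 3.746
endloop
endfacet
facet normal 0.898 0.438 0.039
outer loop
vertex 4.135 1.291 3.746
vertex 3.561 2.594 2.337
vertex 3.956 1.637 3.99
endloop
endfacet
facet normal 0.202 -0.493 0.847
outer loop
vertex 4.135 1.291 3.746
vertex 3.956 1.637 3.99
vertex 3.547 1.222 3.846
endloop
endfacet
facet normal 0.279 0.383 -0.881
outer loop
vertex -0.444 -3.468 3.143
vertex -1.196 -2.974 3.12
vertex -0.45 -2.643 3.5
endloop
endfacet
facet normal 0.648 -0.298 0.701
outer loop
vertex -0.444 -3.468 3.143
vertex -0.45 -2.643 3.5
vertex -1.524 -3.426 4.16
endloop
endfacet
facet normal 0.278 0.384 -0.881
outer loop
vertex -0.45 -2.643 3.5
vertex -1.196 -2.974 3.12
vertex -1.202 -2.148 3.478
endloop
endfacet
facet normal 0.243 0.408 0.880
outer loop
vertex -0.45 -2.643 3.5
vertex -1.202 -2.148 3.478
vertex -1.524 -3.426 4.16
endloop
endfacet
facet normal 0.279 0.384 -0.880
outer loop
vertex -1.202 -2.148 3.478
vertex -1.196 -2.974 3.12
vertex -1.947 -2.479 3.098
endloop
endfacet
facet normal -0.559 0.496 0.665
outer loop
vertex -1.202 -2.148 3.478
vertex -1.947 -2.479 3.098
vertex -1.524 -3.426 4.16
endloop
endfacet
facet normal 0.279 0.384 -0.880
outer loop
vertex -1.947 -2.479 3.098
vertex -1.196 -2.974 3.12
vertex -1.941 -3.305 2.74
endloop
endfacet
facet normal -0.955 -0.124 0.270
outer loop
vertex -1.947 -2.479 3.098
vertex -1.941 -3.305 2.74
vertex -1.524 -3.426 4.16
endloop
endfacet
facet normal 0.279 0.383 -0.881
outer loop
vertex -1.941 -3.305 2.74
vertex -1.196 -2.974 3.12
vertex -1.19 -3.8 2.763
endloop
endfacet
facet normal -0.550 -0.830 0.091
outer loop
vertex -1.941 -3.305 2.74
vertex -1.19 -3.8 2.763
vertex -1.524 -3.426 4.16
endloop
endfacet
facet normal 0.278 0.383 -0.881
outer loop
vertex -1.19 -3.8 2.763
vertex -1.196 -2.974 3.12
vertex -0.444 -3.468 3.143
endloop
endfacet
facet normal 0.253 -0.918 0.306
outer loop
vertex -1.19 -3.8 2.763
vertex -0.444 -3.468 3.143
vertex -1.524 -3.426 4.16
endloop
endfacet

endsolid


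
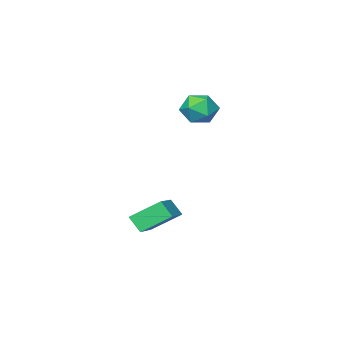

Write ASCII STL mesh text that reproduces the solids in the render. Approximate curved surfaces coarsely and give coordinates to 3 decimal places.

solid 
facet normal -0.205 0.931 0.300
outer loop
vertex -2.961 2.425 3.527
vertex -3.776 2.182 3.723
vertex -3.148 2.126 4.326
endloop
endfacet
facet normal 0.484 0.776 0.404
outer loop
vertex -2.961 2.425 3.527
vertex -3.148 2.126 4.326
vertex -2.413 1.875 3.927
endloop
endfacet
facet normal 0.767 0.599 -0.227
outer loop
vertex -2.961 2.425 3.527
vertex -2.413 1.875 3.927
vertex -2.588 1.777 3.077
endloop
endfacet
facet normal 0.254 0.646 -0.720
outer loop
vertex -2.961 2.425 3.527
vertex -2.588 1.777 3.077
vertex -3.43 1.967 2.951
endloop
endfacet
facet normal -0.348 0.851 -0.393
outer loop
vertex -2.961 2.425 3.527
vertex -3.43 1.967 2.951
vertex -3.776 2.182 3.723
endloop
endfacet
facet normal 0.520 0.204 0.830
outer loop
vertex -2.413 1.875 3.927
vertex -3.148 2.126 4.326
vertex -2.89 1.293 4.369
endloop
endfacet
facet normal -0.595 0.455 0.662
outer loop
vertex -3.148 2.126 4.326
vertex -3.776 2.182 3.723
vertex -3.732 1.483 4.243
endloop
endfacet
facet normal -0.825 0.326 -0.461
outer loop
vertex -3.776 2.182 3.723
vertex -3.43 1.967 2.951
vertex -3.907 1.385 3.393
endloop
endfacet
facet normal 0.147 -0.006 -0.989
outer loop
vertex -3.43 1.967 2.951
vertex -2.588 1.777 3.077
vertex -3.172 1.134 2.994
endloop
endfacet
facet normal 0.978 -0.081 -0.192
outer loop
vertex -2.588 1.777 3.077
vertex -2.413 1.875 3.927
vertex -2.544 1.078 3.597
endloop
endfacet
facet normal -0.254 -0.646 0.720
outer loop
vertex -3.359 0.835 3.793
vertex -2.89 1.293 4.369
vertex -3.732 1.483 4.243
endloop
endfacet
facet normal -0.767 -0.599 0.227
outer loop
vertex -3.359 0.835 3.793
vertex -3.732 1.483 4.243
vertex -3.907 1.385 3.393
endloop
endfacet
facet normal -0.484 -0.776 -0.404
outer loop
vertex -3.359 0.835 3.793
vertex -3.907 1.385 3.393
vertex -3.172 1.134 2.994
endloop
endfacet
facet normal 0.205 -0.931 -0.300
outer loop
vertex -3.359 0.835 3.793
vertex -3.172 1.134 2.994
vertex -2.544 1.078 3.597
endloop
endfacet
facet normal 0.348 -0.851 0.393
outer loop
vertex -3.359 0.835 3.793
vertex -2.544 1.078 3.597
vertex -2.89 1.293 4.369
endloop
endfacet
facet normal -0.147 0.006 0.989
outer loop
vertex -3.732 1.483 4.243
vertex -2.89 1.293 4.369
vertex -3.148 2.126 4.326
endloop
endfacet
facet normal -0.978 0.081 0.192
outer loop
vertex -3.907 1.385 3.393
vertex -3.732 1.483 4.243
vertex -3.776 2.182 3.723
endloop
endfacet
facet normal -0.520 -0.204 -0.830
outer loop
vertex -3.172 1.134 2.994
vertex -3.907 1.385 3.393
vertex -3.43 1.967 2.951
endloop
endfacet
facet normal 0.595 -0.455 -0.662
outer loop
vertex -2.544 1.078 3.597
vertex -3.172 1.134 2.994
vertex -2.588 1.777 3.077
endloop
endfacet
facet normal 0.825 -0.326 0.461
outer loop
vertex -2.89 1.293 4.369
vertex -2.544 1.078 3.597
vertex -2.413 1.875 3.927
endloop
endfacet
facet normal -0.736 -0.593 -0.326
outer loop
vertex -0.264 1.439 -1.631
vertex -1.254 2.203 -0.785
vertex -0.411 1.989 -2.301
endloop
endfacet
facet normal 0.656 -0.507 -0.560
outer loop
vertex 0.914 3.057 -1.715
vertex -0.264 1.439 -1.631
vertex -0.411 1.989 -2.301
endloop
endfacet
facet normal -0.736 -0.593 -0.326
outer loop
vertex -0.411 1.989 -2.301
vertex -1.254 2.203 -0.785
vertex -1.401 2.754 -1.456
endloop
endfacet
facet normal -0.167 0.626 -0.762
outer loop
vertex -1.401 2.754 -1.456
vertex 0.914 3.057 -1.715
vertex -0.411 1.989 -2.301
endloop
endfacet
facet normal 0.168 -0.626 0.762
outer loop
vertex -0.264 1.439 -1.631
vertex 0.071 3.271 -0.199
vertex -1.254 2.203 -0.785
endloop
endfacet
facet normal 0.656 -0.507 -0.560
outer loop
vertex 1.061 2.506 -1.044
vertex -0.264 1.439 -1.631
vertex 0.914 3.057 -1.715
endloop
endfacet
facet normal 0.167 -0.626 0.762
outer loop
vertex 1.061 2.506 -1.044
vertex 0.071 3.271 -0.199
vertex -0.264 1.439 -1.631
endloop
endfacet
facet normal -0.656 0.507 0.560
outer loop
vertex -1.254 2.203 -0.785
vertex 0.071 3.271 -0.199
vertex -1.401 2.754 -1.456
endloop
endfacet
facet normal -0.167 0.626 -0.761
outer loop
vertex -0.076 3.821 -0.869
vertex 0.914 3.057 -1.715
vertex -1.401 2.754 -1.456
endloop
endfacet
facet normal -0.656 0.507 0.560
outer loop
vertex -1.401 2.754 -1.456
vertex 0.071 3.271 -0.199
vertex -0.076 3.821 -0.869
endloop
endfacet
facet normal 0.736 0.593 0.326
outer loop
vertex -0.076 3.821 -0.869
vertex 1.061 2.506 -1.044
vertex 0.914 3.057 -1.715
endloop
endfacet
facet normal 0.736 0.593 0.325
outer loop
vertex 0.071 3.271 -0.199
vertex 1.061 2.506 -1.044
vertex -0.076 3.821 -0.869
endloop
endfacet

endsolid


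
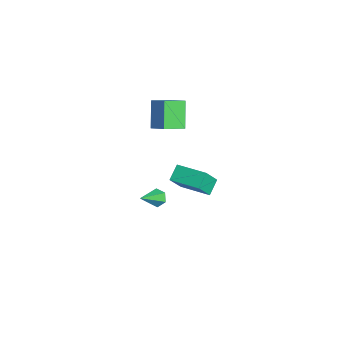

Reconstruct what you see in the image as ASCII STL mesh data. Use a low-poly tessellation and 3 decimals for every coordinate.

solid 
facet normal -0.713 -0.693 -0.110
outer loop
vertex 1.839 0.145 0.813
vertex 1.217 0.694 1.39
vertex 1.328 0.867 -0.423
endloop
endfacet
facet normal 0.615 -0.543 -0.572
outer loop
vertex 2.583 2.086 -0.23
vertex 1.839 0.145 0.813
vertex 1.328 0.867 -0.423
endloop
endfacet
facet normal -0.712 -0.693 -0.110
outer loop
vertex 1.328 0.867 -0.423
vertex 1.217 0.694 1.39
vertex 0.706 1.415 0.153
endloop
endfacet
facet normal -0.336 0.474 -0.814
outer loop
vertex 0.706 1.415 0.153
vertex 2.583 2.086 -0.23
vertex 1.328 0.867 -0.423
endloop
endfacet
facet normal 0.336 -0.475 0.814
outer loop
vertex 1.839 0.145 0.813
vertex 2.472 1.913 1.583
vertex 1.217 0.694 1.39
endloop
endfacet
facet normal 0.616 -0.543 -0.571
outer loop
vertex 3.094 1.365 1.007
vertex 1.839 0.145 0.813
vertex 2.583 2.086 -0.23
endloop
endfacet
facet normal 0.336 -0.475 0.814
outer loop
vertex 3.094 1.365 1.007
vertex 2.472 1.913 1.583
vertex 1.839 0.145 0.813
endloop
endfacet
facet normal -0.616 0.543 0.571
outer loop
vertex 1.217 0.694 1.39
vertex 2.472 1.913 1.583
vertex 0.706 1.415 0.153
endloop
endfacet
facet normal -0.336 0.475 -0.814
outer loop
vertex 1.961 2.635 0.347
vertex 2.583 2.086 -0.23
vertex 0.706 1.415 0.153
endloop
endfacet
facet normal -0.616 0.543 0.571
outer loop
vertex 0.706 1.415 0.153
vertex 2.472 1.913 1.583
vertex 1.961 2.635 0.347
endloop
endfacet
facet normal 0.713 0.693 0.109
outer loop
vertex 1.961 2.635 0.347
vertex 3.094 1.365 1.007
vertex 2.583 2.086 -0.23
endloop
endfacet
facet normal 0.713 0.693 0.110
outer loop
vertex 2.472 1.913 1.583
vertex 3.094 1.365 1.007
vertex 1.961 2.635 0.347
endloop
endfacet
facet normal -0.740 -0.439 -0.510
outer loop
vertex -1.698 0.038 4.297
vertex -2.04 1.248 3.753
vertex -0.623 -0.248 2.985
endloop
endfacet
facet normal 0.250 -0.883 0.397
outer loop
vertex 0.22 0.252 3.567
vertex -1.698 0.038 4.297
vertex -0.623 -0.248 2.985
endloop
endfacet
facet normal -0.740 -0.439 -0.510
outer loop
vertex -0.623 -0.248 2.985
vertex -2.04 1.248 3.753
vertex -0.965 0.962 2.441
endloop
endfacet
facet normal 0.625 -0.166 -0.763
outer loop
vertex -0.965 0.962 2.441
vertex 0.22 0.252 3.567
vertex -0.623 -0.248 2.985
endloop
endfacet
facet normal -0.625 0.166 0.763
outer loop
vertex -1.698 0.038 4.297
vertex -1.197 1.748 4.335
vertex -2.04 1.248 3.753
endloop
endfacet
facet normal 0.250 -0.883 0.397
outer loop
vertex -0.855 0.538 4.879
vertex -1.698 0.038 4.297
vertex 0.22 0.252 3.567
endloop
endfacet
facet normal -0.625 0.166 0.763
outer loop
vertex -0.855 0.538 4.879
vertex -1.197 1.748 4.335
vertex -1.698 0.038 4.297
endloop
endfacet
facet normal -0.250 0.883 -0.397
outer loop
vertex -2.04 1.248 3.753
vertex -1.197 1.748 4.335
vertex -0.965 0.962 2.441
endloop
endfacet
facet normal 0.625 -0.166 -0.763
outer loop
vertex -0.122 1.462 3.023
vertex 0.22 0.252 3.567
vertex -0.965 0.962 2.441
endloop
endfacet
facet normal -0.250 0.883 -0.397
outer loop
vertex -0.965 0.962 2.441
vertex -1.197 1.748 4.335
vertex -0.122 1.462 3.023
endloop
endfacet
facet normal 0.740 0.439 0.510
outer loop
vertex -0.122 1.462 3.023
vertex -0.855 0.538 4.879
vertex 0.22 0.252 3.567
endloop
endfacet
facet normal 0.740 0.439 0.510
outer loop
vertex -1.197 1.748 4.335
vertex -0.855 0.538 4.879
vertex -0.122 1.462 3.023
endloop
endfacet
facet normal -0.502 0.611 -0.612
outer loop
vertex -0.528 0.054 -3.838
vertex -0.944 0.125 -3.426
vertex -0.48 0.489 -3.443
endloop
endfacet
facet normal 0.964 0.113 -0.242
outer loop
vertex -0.528 0.054 -3.838
vertex -0.48 0.489 -3.443
vertex -0.016 -1.005 -2.294
endloop
endfacet
facet normal -0.501 0.611 -0.613
outer loop
vertex -0.48 0.489 -3.443
vertex -0.944 0.125 -3.426
vertex -0.896 0.561 -3.031
endloop
endfacet
facet normal 0.617 0.591 0.520
outer loop
vertex -0.48 0.489 -3.443
vertex -0.896 0.561 -3.031
vertex -0.016 -1.005 -2.294
endloop
endfacet
facet normal -0.501 0.611 -0.613
outer loop
vertex -0.896 0.561 -3.031
vertex -0.944 0.125 -3.426
vertex -1.36 0.197 -3.014
endloop
endfacet
facet normal -0.213 0.315 0.925
outer loop
vertex -0.896 0.561 -3.031
vertex -1.36 0.197 -3.014
vertex -0.016 -1.005 -2.294
endloop
endfacet
facet normal -0.501 0.611 -0.613
outer loop
vertex -1.36 0.197 -3.014
vertex -0.944 0.125 -3.426
vertex -1.408 -0.238 -3.409
endloop
endfacet
facet normal -0.697 -0.439 0.568
outer loop
vertex -1.36 0.197 -3.014
vertex -1.408 -0.238 -3.409
vertex -0.016 -1.005 -2.294
endloop
endfacet
facet normal -0.501 0.612 -0.612
outer loop
vertex -1.408 -0.238 -3.409
vertex -0.944 0.125 -3.426
vertex -0.993 -0.31 -3.821
endloop
endfacet
facet normal -0.350 -0.916 -0.193
outer loop
vertex -1.408 -0.238 -3.409
vertex -0.993 -0.31 -3.821
vertex -0.016 -1.005 -2.294
endloop
endfacet
facet normal -0.501 0.612 -0.612
outer loop
vertex -0.993 -0.31 -3.821
vertex -0.944 0.125 -3.426
vertex -0.528 0.054 -3.838
endloop
endfacet
facet normal 0.480 -0.641 -0.599
outer loop
vertex -0.993 -0.31 -3.821
vertex -0.528 0.054 -3.838
vertex -0.016 -1.005 -2.294
endloop
endfacet

endsolid


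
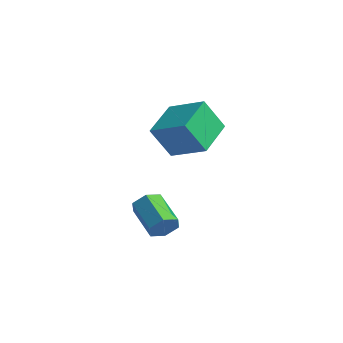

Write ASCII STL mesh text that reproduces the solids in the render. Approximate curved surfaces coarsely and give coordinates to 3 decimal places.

solid 
facet normal 0.860 -0.274 -0.430
outer loop
vertex -2.819 0.29 -3.81
vertex -3.142 -0.08 -4.22
vertex -3.021 0.531 -4.367
endloop
endfacet
facet normal 0.402 0.885 0.237
outer loop
vertex -2.819 0.29 -3.81
vertex -3.021 0.531 -4.367
vertex -4.134 0.71 -3.15
endloop
endfacet
facet normal 0.401 0.885 0.237
outer loop
vertex -4.134 0.71 -3.15
vertex -3.021 0.531 -4.367
vertex -4.336 0.951 -3.708
endloop
endfacet
facet normal -0.860 0.276 0.430
outer loop
vertex -4.134 0.71 -3.15
vertex -4.336 0.951 -3.708
vertex -4.458 0.34 -3.56
endloop
endfacet
facet normal 0.859 -0.274 -0.432
outer loop
vertex -3.021 0.531 -4.367
vertex -3.142 -0.08 -4.22
vertex -3.345 0.161 -4.777
endloop
endfacet
facet normal -0.073 0.768 -0.636
outer loop
vertex -3.021 0.531 -4.367
vertex -3.345 0.161 -4.777
vertex -4.336 0.951 -3.708
endloop
endfacet
facet normal -0.073 0.768 -0.636
outer loop
vertex -4.336 0.951 -3.708
vertex -3.345 0.161 -4.777
vertex -4.66 0.581 -4.118
endloop
endfacet
facet normal -0.860 0.276 0.430
outer loop
vertex -4.336 0.951 -3.708
vertex -4.66 0.581 -4.118
vertex -4.458 0.34 -3.56
endloop
endfacet
facet normal 0.859 -0.274 -0.432
outer loop
vertex -3.345 0.161 -4.777
vertex -3.142 -0.08 -4.22
vertex -3.466 -0.45 -4.63
endloop
endfacet
facet normal -0.474 -0.116 -0.873
outer loop
vertex -3.345 0.161 -4.777
vertex -3.466 -0.45 -4.63
vertex -4.66 0.581 -4.118
endloop
endfacet
facet normal -0.475 -0.117 -0.872
outer loop
vertex -4.66 0.581 -4.118
vertex -3.466 -0.45 -4.63
vertex -4.781 -0.03 -3.97
endloop
endfacet
facet normal -0.860 0.274 0.430
outer loop
vertex -4.66 0.581 -4.118
vertex -4.781 -0.03 -3.97
vertex -4.458 0.34 -3.56
endloop
endfacet
facet normal 0.860 -0.276 -0.430
outer loop
vertex -3.466 -0.45 -4.63
vertex -3.142 -0.08 -4.22
vertex -3.264 -0.691 -4.072
endloop
endfacet
facet normal -0.401 -0.885 -0.237
outer loop
vertex -3.466 -0.45 -4.63
vertex -3.264 -0.691 -4.072
vertex -4.781 -0.03 -3.97
endloop
endfacet
facet normal -0.401 -0.885 -0.237
outer loop
vertex -4.781 -0.03 -3.97
vertex -3.264 -0.691 -4.072
vertex -4.579 -0.271 -3.413
endloop
endfacet
facet normal -0.860 0.274 0.430
outer loop
vertex -4.781 -0.03 -3.97
vertex -4.579 -0.271 -3.413
vertex -4.458 0.34 -3.56
endloop
endfacet
facet normal 0.860 -0.276 -0.430
outer loop
vertex -3.264 -0.691 -4.072
vertex -3.142 -0.08 -4.22
vertex -2.94 -0.321 -3.662
endloop
endfacet
facet normal 0.073 -0.768 0.636
outer loop
vertex -3.264 -0.691 -4.072
vertex -2.94 -0.321 -3.662
vertex -4.579 -0.271 -3.413
endloop
endfacet
facet normal 0.073 -0.768 0.636
outer loop
vertex -4.579 -0.271 -3.413
vertex -2.94 -0.321 -3.662
vertex -4.255 0.099 -3.003
endloop
endfacet
facet normal -0.859 0.274 0.432
outer loop
vertex -4.579 -0.271 -3.413
vertex -4.255 0.099 -3.003
vertex -4.458 0.34 -3.56
endloop
endfacet
facet normal 0.860 -0.274 -0.430
outer loop
vertex -2.94 -0.321 -3.662
vertex -3.142 -0.08 -4.22
vertex -2.819 0.29 -3.81
endloop
endfacet
facet normal 0.475 0.117 0.872
outer loop
vertex -2.94 -0.321 -3.662
vertex -2.819 0.29 -3.81
vertex -4.255 0.099 -3.003
endloop
endfacet
facet normal 0.475 0.116 0.872
outer loop
vertex -4.255 0.099 -3.003
vertex -2.819 0.29 -3.81
vertex -4.134 0.71 -3.15
endloop
endfacet
facet normal -0.859 0.274 0.432
outer loop
vertex -4.255 0.099 -3.003
vertex -4.134 0.71 -3.15
vertex -4.458 0.34 -3.56
endloop
endfacet
facet normal -0.270 -0.429 0.862
outer loop
vertex -3.52 2.31 1.24
vertex -4.991 2.012 0.63
vertex -2.963 0.771 0.648
endloop
endfacet
facet normal 0.908 0.184 0.377
outer loop
vertex -2.549 1.428 -0.67
vertex -3.52 2.31 1.24
vertex -2.963 0.771 0.648
endloop
endfacet
facet normal -0.270 -0.429 0.862
outer loop
vertex -2.963 0.771 0.648
vertex -4.991 2.012 0.63
vertex -4.434 0.473 0.039
endloop
endfacet
facet normal 0.320 -0.884 -0.340
outer loop
vertex -4.434 0.473 0.039
vertex -2.549 1.428 -0.67
vertex -2.963 0.771 0.648
endloop
endfacet
facet normal -0.320 0.884 0.340
outer loop
vertex -3.52 2.31 1.24
vertex -4.577 2.669 -0.688
vertex -4.991 2.012 0.63
endloop
endfacet
facet normal 0.908 0.184 0.377
outer loop
vertex -3.106 2.967 -0.079
vertex -3.52 2.31 1.24
vertex -2.549 1.428 -0.67
endloop
endfacet
facet normal -0.320 0.884 0.340
outer loop
vertex -3.106 2.967 -0.079
vertex -4.577 2.669 -0.688
vertex -3.52 2.31 1.24
endloop
endfacet
facet normal -0.908 -0.184 -0.377
outer loop
vertex -4.991 2.012 0.63
vertex -4.577 2.669 -0.688
vertex -4.434 0.473 0.039
endloop
endfacet
facet normal 0.320 -0.884 -0.340
outer loop
vertex -4.02 1.13 -1.28
vertex -2.549 1.428 -0.67
vertex -4.434 0.473 0.039
endloop
endfacet
facet normal -0.908 -0.184 -0.377
outer loop
vertex -4.434 0.473 0.039
vertex -4.577 2.669 -0.688
vertex -4.02 1.13 -1.28
endloop
endfacet
facet normal 0.271 0.429 -0.862
outer loop
vertex -4.02 1.13 -1.28
vertex -3.106 2.967 -0.079
vertex -2.549 1.428 -0.67
endloop
endfacet
facet normal 0.270 0.429 -0.862
outer loop
vertex -4.577 2.669 -0.688
vertex -3.106 2.967 -0.079
vertex -4.02 1.13 -1.28
endloop
endfacet

endsolid


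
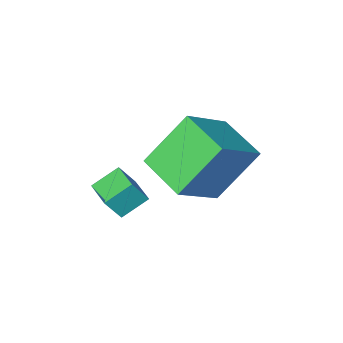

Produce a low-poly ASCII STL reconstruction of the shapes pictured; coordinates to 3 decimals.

solid 
facet normal -0.512 0.107 -0.853
outer loop
vertex -1.172 -0.375 -1.352
vertex -1.017 0.491 -1.336
vertex -0.423 -0.499 -1.817
endloop
endfacet
facet normal -0.175 -0.984 -0.019
outer loop
vertex 0.017 -0.591 -1.084
vertex -1.172 -0.375 -1.352
vertex -0.423 -0.499 -1.817
endloop
endfacet
facet normal -0.512 0.107 -0.852
outer loop
vertex -0.423 -0.499 -1.817
vertex -1.017 0.491 -1.336
vertex -0.269 0.367 -1.801
endloop
endfacet
facet normal 0.841 -0.140 -0.522
outer loop
vertex -0.269 0.367 -1.801
vertex 0.017 -0.591 -1.084
vertex -0.423 -0.499 -1.817
endloop
endfacet
facet normal -0.841 0.141 0.522
outer loop
vertex -1.172 -0.375 -1.352
vertex -0.577 0.399 -0.603
vertex -1.017 0.491 -1.336
endloop
endfacet
facet normal -0.175 -0.984 -0.018
outer loop
vertex -0.731 -0.467 -0.619
vertex -1.172 -0.375 -1.352
vertex 0.017 -0.591 -1.084
endloop
endfacet
facet normal -0.841 0.140 0.523
outer loop
vertex -0.731 -0.467 -0.619
vertex -0.577 0.399 -0.603
vertex -1.172 -0.375 -1.352
endloop
endfacet
facet normal 0.175 0.984 0.019
outer loop
vertex -1.017 0.491 -1.336
vertex -0.577 0.399 -0.603
vertex -0.269 0.367 -1.801
endloop
endfacet
facet normal 0.840 -0.141 -0.523
outer loop
vertex 0.172 0.275 -1.068
vertex 0.017 -0.591 -1.084
vertex -0.269 0.367 -1.801
endloop
endfacet
facet normal 0.175 0.984 0.019
outer loop
vertex -0.269 0.367 -1.801
vertex -0.577 0.399 -0.603
vertex 0.172 0.275 -1.068
endloop
endfacet
facet normal 0.512 -0.107 0.852
outer loop
vertex 0.172 0.275 -1.068
vertex -0.731 -0.467 -0.619
vertex 0.017 -0.591 -1.084
endloop
endfacet
facet normal 0.512 -0.107 0.853
outer loop
vertex -0.577 0.399 -0.603
vertex -0.731 -0.467 -0.619
vertex 0.172 0.275 -1.068
endloop
endfacet
facet normal -0.786 -0.162 -0.597
outer loop
vertex -4.018 -0.426 -0.287
vertex -4.079 1.039 -0.605
vertex -2.864 -0.693 -1.734
endloop
endfacet
facet normal 0.041 -0.976 0.213
outer loop
vertex -1.441 -0.399 -0.655
vertex -4.018 -0.426 -0.287
vertex -2.864 -0.693 -1.734
endloop
endfacet
facet normal -0.786 -0.163 -0.596
outer loop
vertex -2.864 -0.693 -1.734
vertex -4.079 1.039 -0.605
vertex -2.925 0.772 -2.053
endloop
endfacet
facet normal 0.617 -0.143 -0.774
outer loop
vertex -2.925 0.772 -2.053
vertex -1.441 -0.399 -0.655
vertex -2.864 -0.693 -1.734
endloop
endfacet
facet normal -0.617 0.142 0.774
outer loop
vertex -4.018 -0.426 -0.287
vertex -2.656 1.333 0.474
vertex -4.079 1.039 -0.605
endloop
endfacet
facet normal 0.041 -0.976 0.212
outer loop
vertex -2.595 -0.132 0.793
vertex -4.018 -0.426 -0.287
vertex -1.441 -0.399 -0.655
endloop
endfacet
facet normal -0.617 0.143 0.774
outer loop
vertex -2.595 -0.132 0.793
vertex -2.656 1.333 0.474
vertex -4.018 -0.426 -0.287
endloop
endfacet
facet normal -0.041 0.976 -0.212
outer loop
vertex -4.079 1.039 -0.605
vertex -2.656 1.333 0.474
vertex -2.925 0.772 -2.053
endloop
endfacet
facet normal 0.617 -0.142 -0.774
outer loop
vertex -1.502 1.066 -0.973
vertex -1.441 -0.399 -0.655
vertex -2.925 0.772 -2.053
endloop
endfacet
facet normal -0.040 0.976 -0.212
outer loop
vertex -2.925 0.772 -2.053
vertex -2.656 1.333 0.474
vertex -1.502 1.066 -0.973
endloop
endfacet
facet normal 0.786 0.162 0.597
outer loop
vertex -1.502 1.066 -0.973
vertex -2.595 -0.132 0.793
vertex -1.441 -0.399 -0.655
endloop
endfacet
facet normal 0.786 0.163 0.597
outer loop
vertex -2.656 1.333 0.474
vertex -2.595 -0.132 0.793
vertex -1.502 1.066 -0.973
endloop
endfacet

endsolid


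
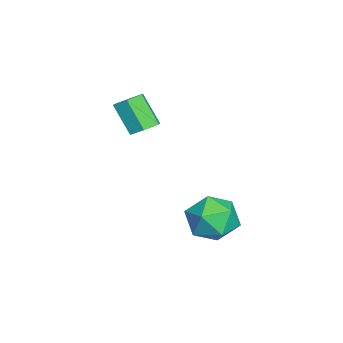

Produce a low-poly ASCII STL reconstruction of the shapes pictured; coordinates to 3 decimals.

solid 
facet normal 0.386 0.078 0.919
outer loop
vertex 3.166 1.808 -2.331
vertex 2.56 0.83 -1.993
vertex 3.664 0.724 -2.448
endloop
endfacet
facet normal 0.837 0.338 0.431
outer loop
vertex 3.166 1.808 -2.331
vertex 3.664 0.724 -2.448
vertex 3.785 1.537 -3.321
endloop
endfacet
facet normal 0.502 0.861 0.078
outer loop
vertex 3.166 1.808 -2.331
vertex 3.785 1.537 -3.321
vertex 2.755 2.145 -3.405
endloop
endfacet
facet normal -0.155 0.924 0.349
outer loop
vertex 3.166 1.808 -2.331
vertex 2.755 2.145 -3.405
vertex 1.998 1.708 -2.585
endloop
endfacet
facet normal -0.227 0.441 0.869
outer loop
vertex 3.166 1.808 -2.331
vertex 1.998 1.708 -2.585
vertex 2.56 0.83 -1.993
endloop
endfacet
facet normal 0.982 -0.183 -0.034
outer loop
vertex 3.785 1.537 -3.321
vertex 3.664 0.724 -2.448
vertex 3.562 0.392 -3.595
endloop
endfacet
facet normal 0.253 -0.604 0.755
outer loop
vertex 3.664 0.724 -2.448
vertex 2.56 0.83 -1.993
vertex 2.805 -0.045 -2.775
endloop
endfacet
facet normal -0.738 -0.018 0.674
outer loop
vertex 2.56 0.83 -1.993
vertex 1.998 1.708 -2.585
vertex 1.775 0.563 -2.859
endloop
endfacet
facet normal -0.622 0.765 -0.166
outer loop
vertex 1.998 1.708 -2.585
vertex 2.755 2.145 -3.405
vertex 1.896 1.376 -3.732
endloop
endfacet
facet normal 0.441 0.664 -0.604
outer loop
vertex 2.755 2.145 -3.405
vertex 3.785 1.537 -3.321
vertex 3.0 1.27 -4.187
endloop
endfacet
facet normal 0.155 -0.924 -0.349
outer loop
vertex 2.394 0.292 -3.849
vertex 3.562 0.392 -3.595
vertex 2.805 -0.045 -2.775
endloop
endfacet
facet normal -0.502 -0.861 -0.078
outer loop
vertex 2.394 0.292 -3.849
vertex 2.805 -0.045 -2.775
vertex 1.775 0.563 -2.859
endloop
endfacet
facet normal -0.837 -0.338 -0.431
outer loop
vertex 2.394 0.292 -3.849
vertex 1.775 0.563 -2.859
vertex 1.896 1.376 -3.732
endloop
endfacet
facet normal -0.386 -0.078 -0.919
outer loop
vertex 2.394 0.292 -3.849
vertex 1.896 1.376 -3.732
vertex 3.0 1.27 -4.187
endloop
endfacet
facet normal 0.227 -0.441 -0.869
outer loop
vertex 2.394 0.292 -3.849
vertex 3.0 1.27 -4.187
vertex 3.562 0.392 -3.595
endloop
endfacet
facet normal 0.622 -0.765 0.166
outer loop
vertex 2.805 -0.045 -2.775
vertex 3.562 0.392 -3.595
vertex 3.664 0.724 -2.448
endloop
endfacet
facet normal -0.441 -0.664 0.604
outer loop
vertex 1.775 0.563 -2.859
vertex 2.805 -0.045 -2.775
vertex 2.56 0.83 -1.993
endloop
endfacet
facet normal -0.982 0.183 0.034
outer loop
vertex 1.896 1.376 -3.732
vertex 1.775 0.563 -2.859
vertex 1.998 1.708 -2.585
endloop
endfacet
facet normal -0.253 0.604 -0.755
outer loop
vertex 3.0 1.27 -4.187
vertex 1.896 1.376 -3.732
vertex 2.755 2.145 -3.405
endloop
endfacet
facet normal 0.738 0.018 -0.674
outer loop
vertex 3.562 0.392 -3.595
vertex 3.0 1.27 -4.187
vertex 3.785 1.537 -3.321
endloop
endfacet
facet normal 0.353 0.472 -0.808
outer loop
vertex 1.597 -1.783 0.936
vertex 0.962 -1.842 0.624
vertex 1.11 -1.273 1.021
endloop
endfacet
facet normal 0.637 0.512 0.577
outer loop
vertex 1.597 -1.783 0.936
vertex 1.11 -1.273 1.021
vertex 1.033 -2.538 2.228
endloop
endfacet
facet normal 0.637 0.511 0.577
outer loop
vertex 1.033 -2.538 2.228
vertex 1.11 -1.273 1.021
vertex 0.546 -2.028 2.314
endloop
endfacet
facet normal -0.352 -0.473 0.808
outer loop
vertex 1.033 -2.538 2.228
vertex 0.546 -2.028 2.314
vertex 0.398 -2.598 1.916
endloop
endfacet
facet normal 0.352 0.472 -0.808
outer loop
vertex 1.11 -1.273 1.021
vertex 0.962 -1.842 0.624
vertex 0.475 -1.333 0.709
endloop
endfacet
facet normal -0.276 0.878 0.392
outer loop
vertex 1.11 -1.273 1.021
vertex 0.475 -1.333 0.709
vertex 0.546 -2.028 2.314
endloop
endfacet
facet normal -0.276 0.878 0.392
outer loop
vertex 0.546 -2.028 2.314
vertex 0.475 -1.333 0.709
vertex -0.089 -2.088 2.002
endloop
endfacet
facet normal -0.352 -0.473 0.808
outer loop
vertex 0.546 -2.028 2.314
vertex -0.089 -2.088 2.002
vertex 0.398 -2.598 1.916
endloop
endfacet
facet normal 0.352 0.472 -0.808
outer loop
vertex 0.475 -1.333 0.709
vertex 0.962 -1.842 0.624
vertex 0.327 -1.902 0.312
endloop
endfacet
facet normal -0.912 0.366 -0.184
outer loop
vertex 0.475 -1.333 0.709
vertex 0.327 -1.902 0.312
vertex -0.089 -2.088 2.002
endloop
endfacet
facet normal -0.912 0.366 -0.184
outer loop
vertex -0.089 -2.088 2.002
vertex 0.327 -1.902 0.312
vertex -0.237 -2.657 1.604
endloop
endfacet
facet normal -0.353 -0.473 0.807
outer loop
vertex -0.089 -2.088 2.002
vertex -0.237 -2.657 1.604
vertex 0.398 -2.598 1.916
endloop
endfacet
facet normal 0.352 0.473 -0.808
outer loop
vertex 0.327 -1.902 0.312
vertex 0.962 -1.842 0.624
vertex 0.814 -2.412 0.226
endloop
endfacet
facet normal -0.637 -0.511 -0.577
outer loop
vertex 0.327 -1.902 0.312
vertex 0.814 -2.412 0.226
vertex -0.237 -2.657 1.604
endloop
endfacet
facet normal -0.637 -0.512 -0.577
outer loop
vertex -0.237 -2.657 1.604
vertex 0.814 -2.412 0.226
vertex 0.25 -3.167 1.519
endloop
endfacet
facet normal -0.353 -0.472 0.808
outer loop
vertex -0.237 -2.657 1.604
vertex 0.25 -3.167 1.519
vertex 0.398 -2.598 1.916
endloop
endfacet
facet normal 0.352 0.473 -0.808
outer loop
vertex 0.814 -2.412 0.226
vertex 0.962 -1.842 0.624
vertex 1.449 -2.352 0.538
endloop
endfacet
facet normal 0.276 -0.878 -0.392
outer loop
vertex 0.814 -2.412 0.226
vertex 1.449 -2.352 0.538
vertex 0.25 -3.167 1.519
endloop
endfacet
facet normal 0.276 -0.878 -0.392
outer loop
vertex 0.25 -3.167 1.519
vertex 1.449 -2.352 0.538
vertex 0.885 -3.107 1.831
endloop
endfacet
facet normal -0.352 -0.472 0.808
outer loop
vertex 0.25 -3.167 1.519
vertex 0.885 -3.107 1.831
vertex 0.398 -2.598 1.916
endloop
endfacet
facet normal 0.353 0.473 -0.807
outer loop
vertex 1.449 -2.352 0.538
vertex 0.962 -1.842 0.624
vertex 1.597 -1.783 0.936
endloop
endfacet
facet normal 0.912 -0.366 0.184
outer loop
vertex 1.449 -2.352 0.538
vertex 1.597 -1.783 0.936
vertex 0.885 -3.107 1.831
endloop
endfacet
facet normal 0.912 -0.366 0.184
outer loop
vertex 0.885 -3.107 1.831
vertex 1.597 -1.783 0.936
vertex 1.033 -2.538 2.228
endloop
endfacet
facet normal -0.352 -0.472 0.808
outer loop
vertex 0.885 -3.107 1.831
vertex 1.033 -2.538 2.228
vertex 0.398 -2.598 1.916
endloop
endfacet

endsolid
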